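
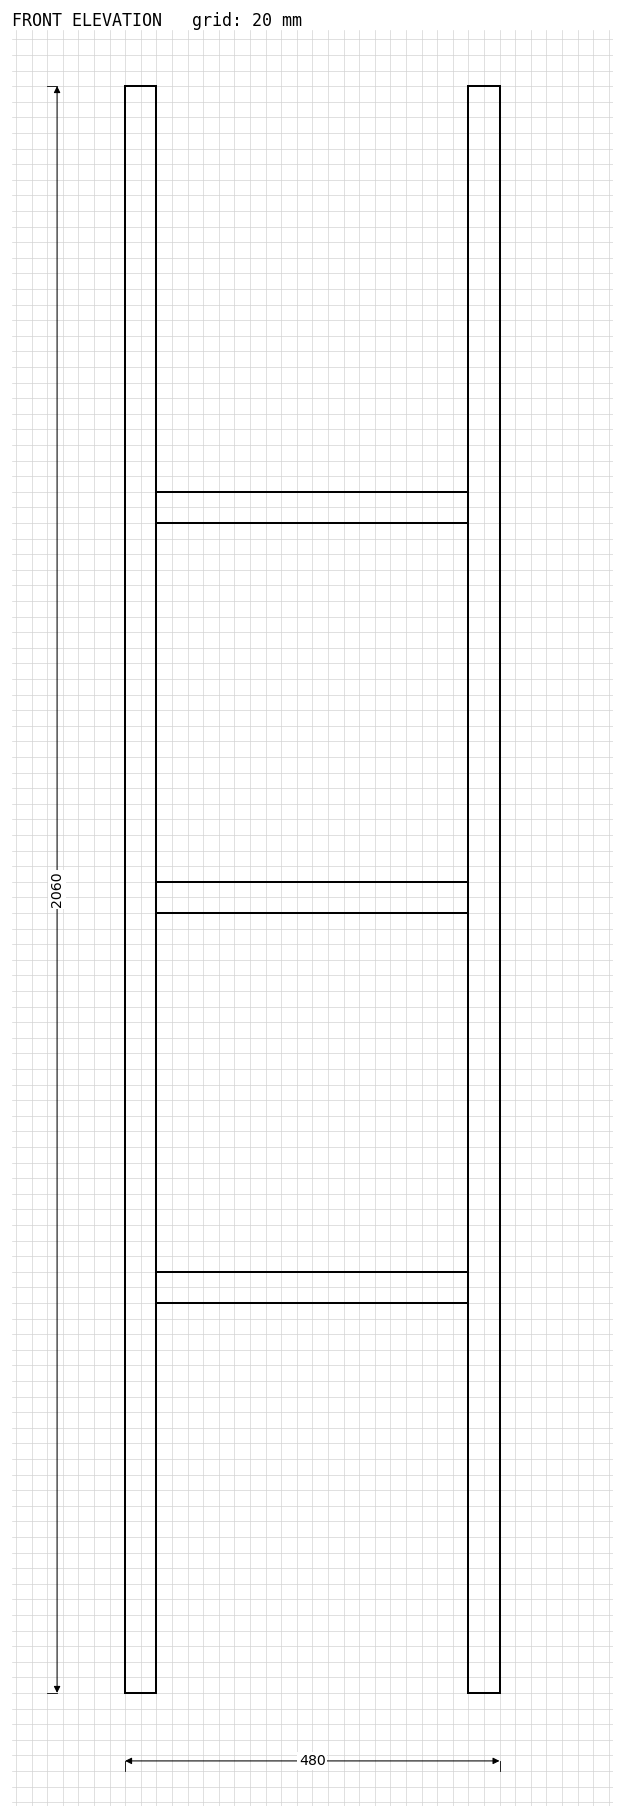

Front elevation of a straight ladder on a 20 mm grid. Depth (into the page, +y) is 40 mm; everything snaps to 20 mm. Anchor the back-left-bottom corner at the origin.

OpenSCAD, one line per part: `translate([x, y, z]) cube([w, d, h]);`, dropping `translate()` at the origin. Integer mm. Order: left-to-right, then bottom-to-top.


cube([40, 40, 2060]);
translate([40, 0, 500]) cube([400, 40, 40]);
translate([40, 0, 1000]) cube([400, 40, 40]);
translate([40, 0, 1500]) cube([400, 40, 40]);
translate([440, 0, 0]) cube([40, 40, 2060]);


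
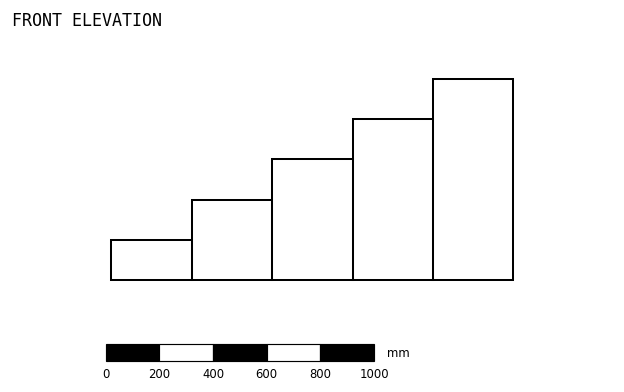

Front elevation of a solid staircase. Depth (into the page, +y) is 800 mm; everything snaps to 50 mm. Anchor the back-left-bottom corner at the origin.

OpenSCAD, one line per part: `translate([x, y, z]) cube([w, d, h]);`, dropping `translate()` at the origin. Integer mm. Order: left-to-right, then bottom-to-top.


cube([300, 800, 150]);
translate([300, 0, 0]) cube([300, 800, 300]);
translate([600, 0, 0]) cube([300, 800, 450]);
translate([900, 0, 0]) cube([300, 800, 600]);
translate([1200, 0, 0]) cube([300, 800, 750]);


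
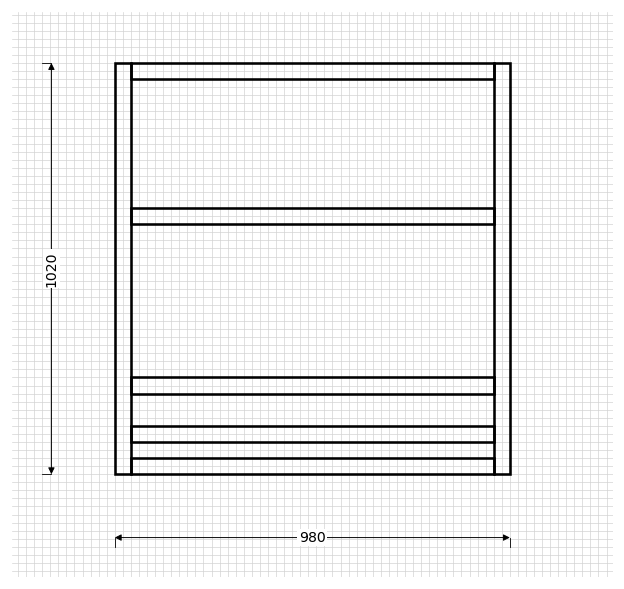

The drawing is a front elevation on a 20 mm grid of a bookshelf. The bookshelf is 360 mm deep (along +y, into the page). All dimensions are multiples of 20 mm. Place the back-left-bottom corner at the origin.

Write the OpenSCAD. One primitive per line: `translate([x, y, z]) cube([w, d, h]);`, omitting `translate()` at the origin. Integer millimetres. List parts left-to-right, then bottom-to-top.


cube([40, 360, 1020]);
translate([40, 0, 0]) cube([900, 360, 40]);
translate([40, 0, 80]) cube([900, 360, 40]);
translate([40, 0, 200]) cube([900, 360, 40]);
translate([40, 0, 620]) cube([900, 360, 40]);
translate([40, 0, 980]) cube([900, 360, 40]);
translate([940, 0, 0]) cube([40, 360, 1020]);


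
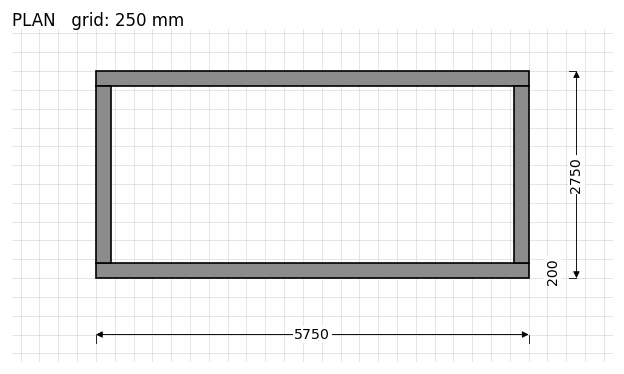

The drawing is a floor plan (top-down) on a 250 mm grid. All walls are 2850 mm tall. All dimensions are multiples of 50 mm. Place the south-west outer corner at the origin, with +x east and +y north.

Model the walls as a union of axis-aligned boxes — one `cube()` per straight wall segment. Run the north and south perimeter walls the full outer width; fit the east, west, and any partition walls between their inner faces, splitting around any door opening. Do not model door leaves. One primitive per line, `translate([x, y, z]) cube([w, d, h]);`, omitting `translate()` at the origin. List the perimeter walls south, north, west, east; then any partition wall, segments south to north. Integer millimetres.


cube([5750, 200, 2850]);
translate([0, 2550, 0]) cube([5750, 200, 2850]);
translate([0, 200, 0]) cube([200, 2350, 2850]);
translate([5550, 200, 0]) cube([200, 2350, 2850]);


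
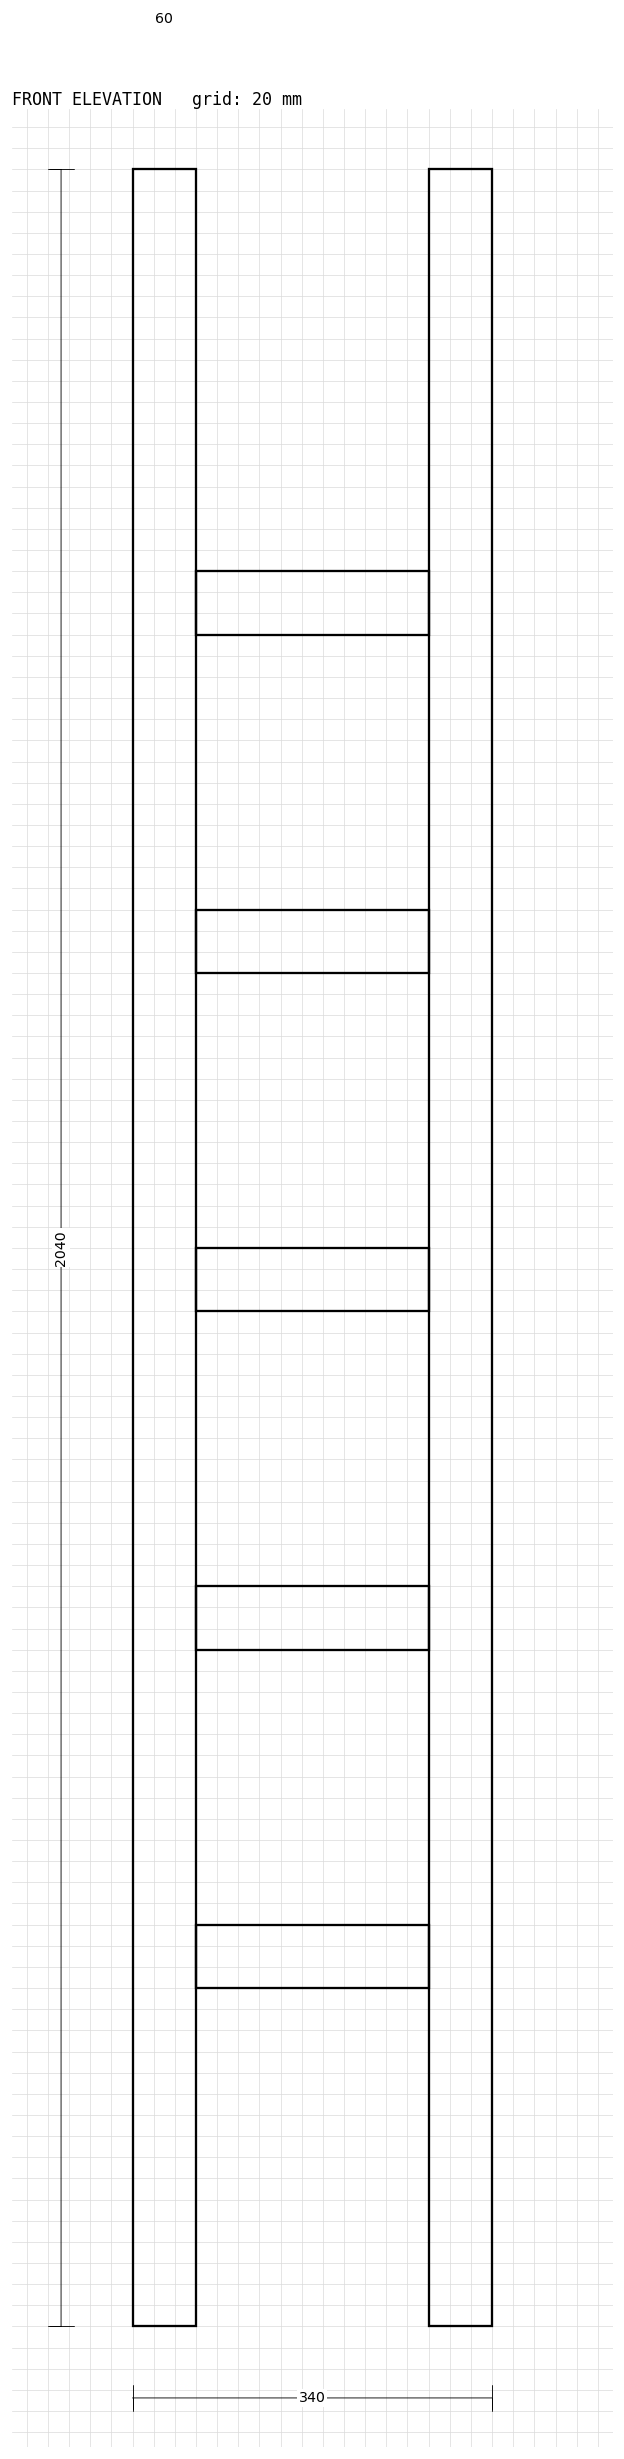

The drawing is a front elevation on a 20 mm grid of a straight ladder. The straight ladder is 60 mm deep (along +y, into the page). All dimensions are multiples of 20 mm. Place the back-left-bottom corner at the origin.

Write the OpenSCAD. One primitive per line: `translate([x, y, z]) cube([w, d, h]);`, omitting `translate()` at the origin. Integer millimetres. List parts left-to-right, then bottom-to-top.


cube([60, 60, 2040]);
translate([60, 0, 320]) cube([220, 60, 60]);
translate([60, 0, 640]) cube([220, 60, 60]);
translate([60, 0, 960]) cube([220, 60, 60]);
translate([60, 0, 1280]) cube([220, 60, 60]);
translate([60, 0, 1600]) cube([220, 60, 60]);
translate([280, 0, 0]) cube([60, 60, 2040]);


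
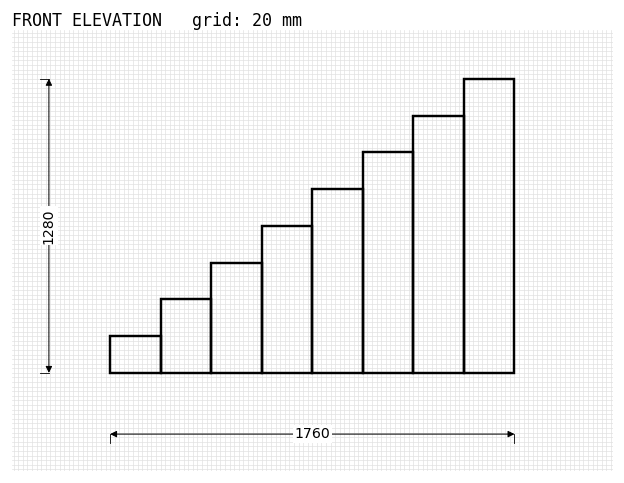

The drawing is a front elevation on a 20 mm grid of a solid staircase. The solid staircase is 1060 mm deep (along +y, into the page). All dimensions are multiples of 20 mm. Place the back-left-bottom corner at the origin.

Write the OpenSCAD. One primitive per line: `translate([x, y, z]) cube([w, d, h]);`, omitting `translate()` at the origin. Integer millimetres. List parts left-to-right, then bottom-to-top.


cube([220, 1060, 160]);
translate([220, 0, 0]) cube([220, 1060, 320]);
translate([440, 0, 0]) cube([220, 1060, 480]);
translate([660, 0, 0]) cube([220, 1060, 640]);
translate([880, 0, 0]) cube([220, 1060, 800]);
translate([1100, 0, 0]) cube([220, 1060, 960]);
translate([1320, 0, 0]) cube([220, 1060, 1120]);
translate([1540, 0, 0]) cube([220, 1060, 1280]);


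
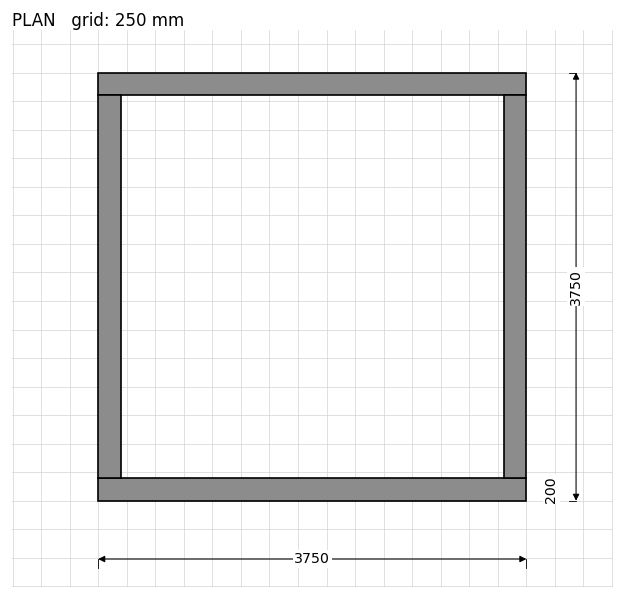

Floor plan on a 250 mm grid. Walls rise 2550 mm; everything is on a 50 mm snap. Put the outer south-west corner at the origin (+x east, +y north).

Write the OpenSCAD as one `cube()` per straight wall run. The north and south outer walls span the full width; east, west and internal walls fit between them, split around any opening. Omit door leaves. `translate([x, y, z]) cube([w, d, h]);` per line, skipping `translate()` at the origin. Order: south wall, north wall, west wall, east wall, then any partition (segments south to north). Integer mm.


cube([3750, 200, 2550]);
translate([0, 3550, 0]) cube([3750, 200, 2550]);
translate([0, 200, 0]) cube([200, 3350, 2550]);
translate([3550, 200, 0]) cube([200, 3350, 2550]);


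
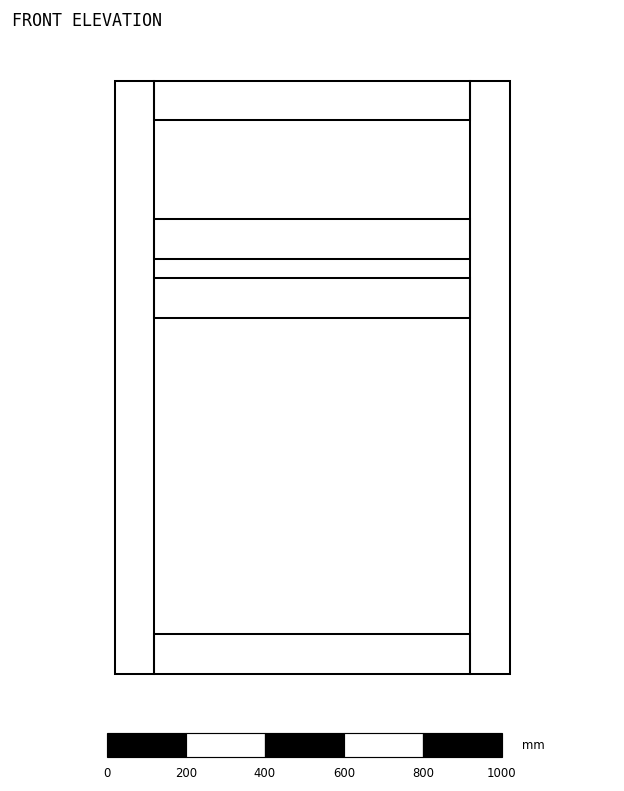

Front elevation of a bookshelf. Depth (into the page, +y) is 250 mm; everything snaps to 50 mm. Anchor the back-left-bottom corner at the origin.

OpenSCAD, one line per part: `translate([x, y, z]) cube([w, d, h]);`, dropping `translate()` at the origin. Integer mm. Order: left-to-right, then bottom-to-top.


cube([100, 250, 1500]);
translate([100, 0, 0]) cube([800, 250, 100]);
translate([100, 0, 900]) cube([800, 250, 100]);
translate([100, 0, 1050]) cube([800, 250, 100]);
translate([100, 0, 1400]) cube([800, 250, 100]);
translate([900, 0, 0]) cube([100, 250, 1500]);


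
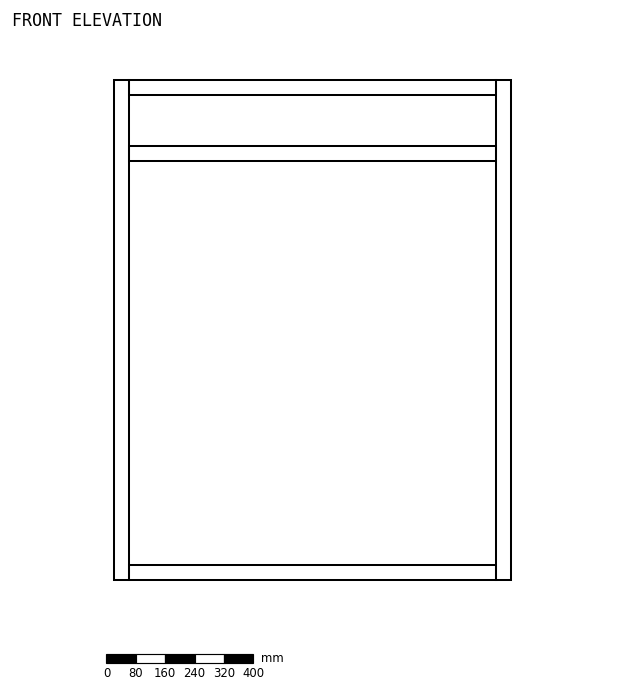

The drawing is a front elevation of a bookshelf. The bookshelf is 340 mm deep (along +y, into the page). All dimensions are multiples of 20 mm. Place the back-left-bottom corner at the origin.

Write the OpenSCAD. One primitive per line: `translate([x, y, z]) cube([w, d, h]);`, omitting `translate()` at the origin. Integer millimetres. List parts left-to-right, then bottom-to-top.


cube([40, 340, 1360]);
translate([40, 0, 0]) cube([1000, 340, 40]);
translate([40, 0, 1140]) cube([1000, 340, 40]);
translate([40, 0, 1320]) cube([1000, 340, 40]);
translate([1040, 0, 0]) cube([40, 340, 1360]);


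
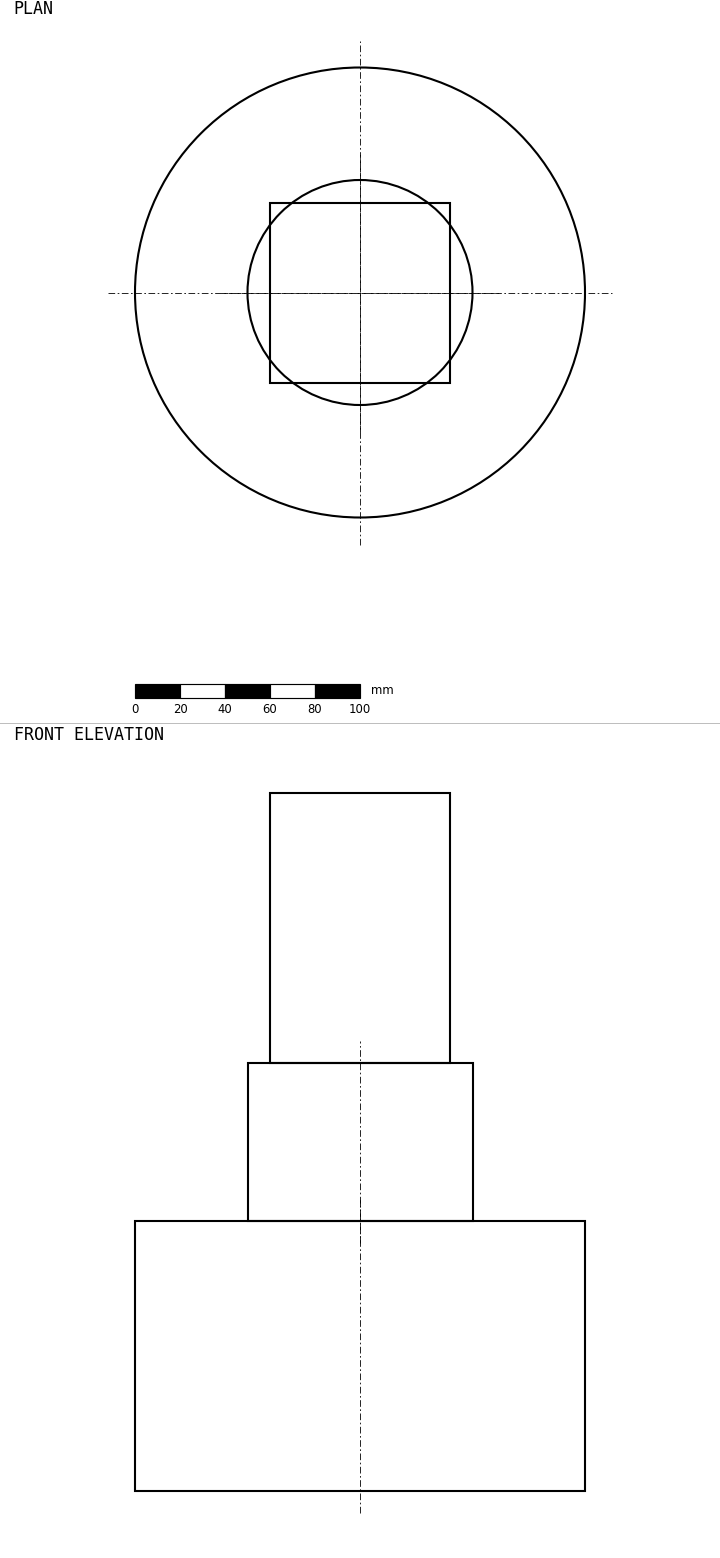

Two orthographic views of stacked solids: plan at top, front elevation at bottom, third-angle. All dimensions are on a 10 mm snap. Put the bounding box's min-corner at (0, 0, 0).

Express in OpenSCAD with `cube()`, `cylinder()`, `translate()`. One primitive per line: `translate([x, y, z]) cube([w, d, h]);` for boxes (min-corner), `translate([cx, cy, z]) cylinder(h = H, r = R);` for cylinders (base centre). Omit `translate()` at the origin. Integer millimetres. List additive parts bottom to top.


translate([100, 100, 0]) cylinder(h = 120, r = 100);
translate([100, 100, 120]) cylinder(h = 70, r = 50);
translate([60, 60, 190]) cube([80, 80, 120]);


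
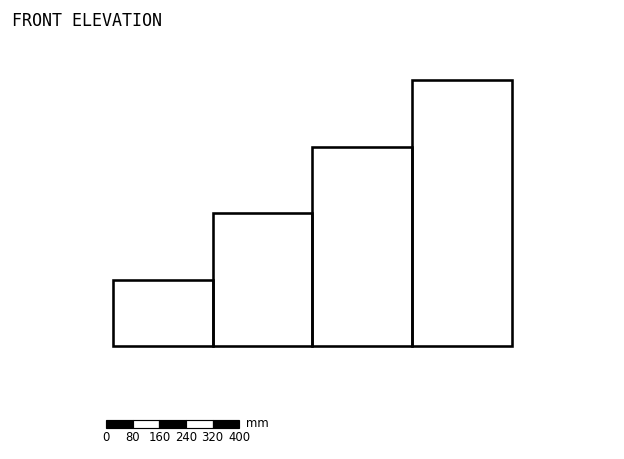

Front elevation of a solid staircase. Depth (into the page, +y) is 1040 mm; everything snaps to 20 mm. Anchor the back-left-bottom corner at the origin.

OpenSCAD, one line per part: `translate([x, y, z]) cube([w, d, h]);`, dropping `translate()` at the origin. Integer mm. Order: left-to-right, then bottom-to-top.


cube([300, 1040, 200]);
translate([300, 0, 0]) cube([300, 1040, 400]);
translate([600, 0, 0]) cube([300, 1040, 600]);
translate([900, 0, 0]) cube([300, 1040, 800]);


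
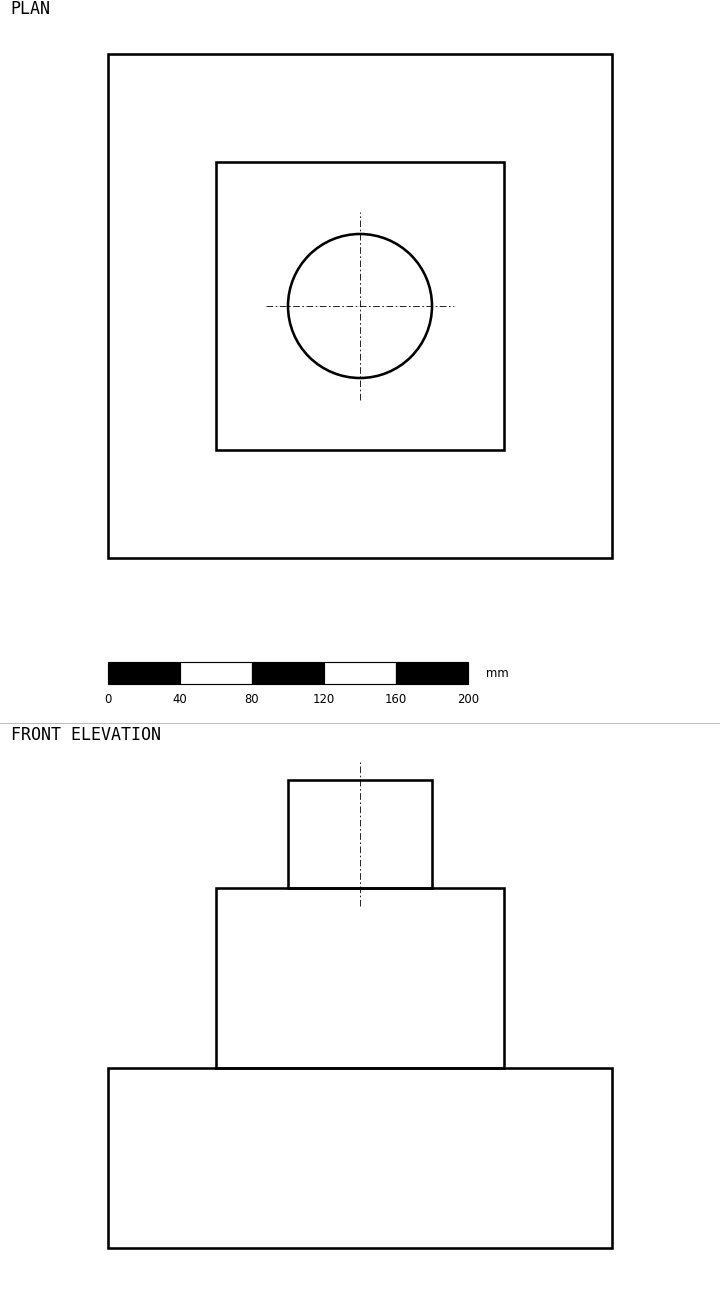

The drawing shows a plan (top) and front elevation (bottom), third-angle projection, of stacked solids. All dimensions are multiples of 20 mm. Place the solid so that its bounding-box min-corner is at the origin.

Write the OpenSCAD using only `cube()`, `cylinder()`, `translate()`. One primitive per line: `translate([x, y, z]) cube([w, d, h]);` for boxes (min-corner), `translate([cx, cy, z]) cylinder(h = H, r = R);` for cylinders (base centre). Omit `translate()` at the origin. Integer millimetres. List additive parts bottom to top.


cube([280, 280, 100]);
translate([60, 60, 100]) cube([160, 160, 100]);
translate([140, 140, 200]) cylinder(h = 60, r = 40);


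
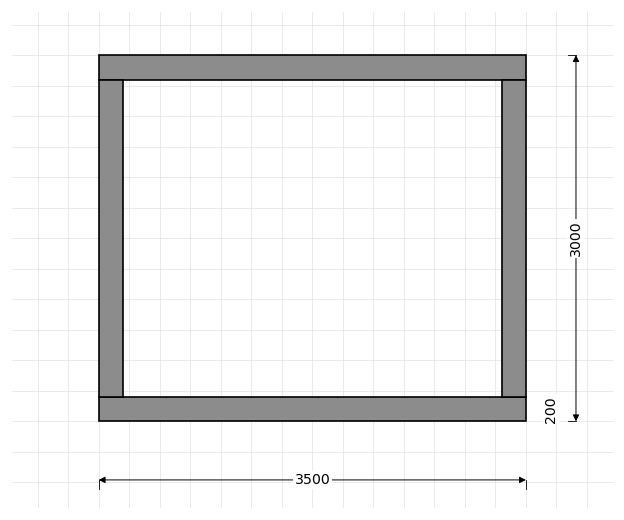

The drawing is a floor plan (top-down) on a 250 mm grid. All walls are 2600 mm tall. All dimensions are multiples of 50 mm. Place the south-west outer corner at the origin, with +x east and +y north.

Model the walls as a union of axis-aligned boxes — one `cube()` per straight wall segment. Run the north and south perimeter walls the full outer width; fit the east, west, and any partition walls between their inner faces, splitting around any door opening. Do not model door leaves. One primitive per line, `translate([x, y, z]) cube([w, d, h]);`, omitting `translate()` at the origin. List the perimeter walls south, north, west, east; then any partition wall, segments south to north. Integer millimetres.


cube([3500, 200, 2600]);
translate([0, 2800, 0]) cube([3500, 200, 2600]);
translate([0, 200, 0]) cube([200, 2600, 2600]);
translate([3300, 200, 0]) cube([200, 2600, 2600]);


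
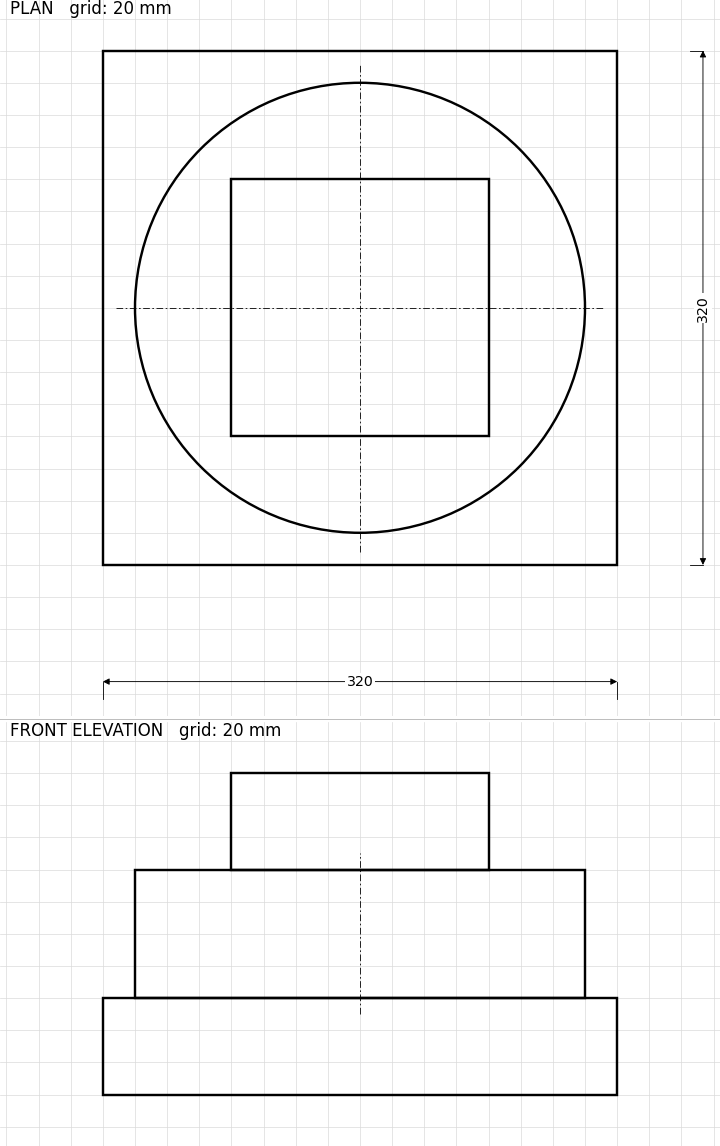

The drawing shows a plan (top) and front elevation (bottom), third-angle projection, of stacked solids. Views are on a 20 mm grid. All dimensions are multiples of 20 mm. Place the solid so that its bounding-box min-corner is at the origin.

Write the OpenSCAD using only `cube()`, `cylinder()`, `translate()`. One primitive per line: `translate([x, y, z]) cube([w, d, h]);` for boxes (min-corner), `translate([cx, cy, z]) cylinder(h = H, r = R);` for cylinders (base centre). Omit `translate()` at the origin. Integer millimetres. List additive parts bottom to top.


cube([320, 320, 60]);
translate([160, 160, 60]) cylinder(h = 80, r = 140);
translate([80, 80, 140]) cube([160, 160, 60]);


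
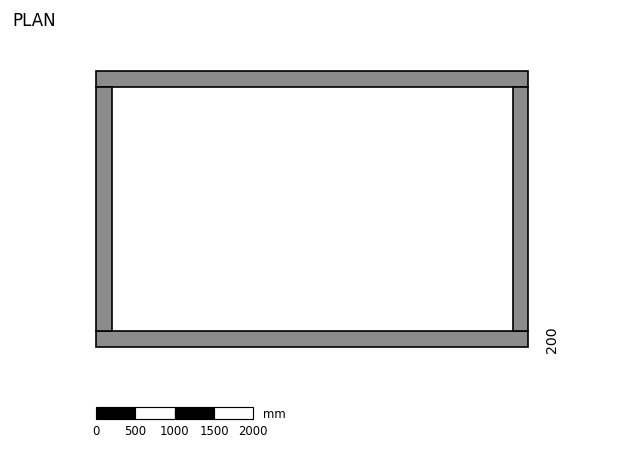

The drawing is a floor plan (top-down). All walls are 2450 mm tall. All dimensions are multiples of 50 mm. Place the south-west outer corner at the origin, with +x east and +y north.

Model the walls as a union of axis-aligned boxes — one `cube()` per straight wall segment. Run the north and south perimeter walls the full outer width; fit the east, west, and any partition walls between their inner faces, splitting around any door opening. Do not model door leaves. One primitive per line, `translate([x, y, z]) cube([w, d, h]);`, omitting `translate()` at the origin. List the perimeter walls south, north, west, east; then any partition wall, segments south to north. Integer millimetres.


cube([5500, 200, 2450]);
translate([0, 3300, 0]) cube([5500, 200, 2450]);
translate([0, 200, 0]) cube([200, 3100, 2450]);
translate([5300, 200, 0]) cube([200, 3100, 2450]);


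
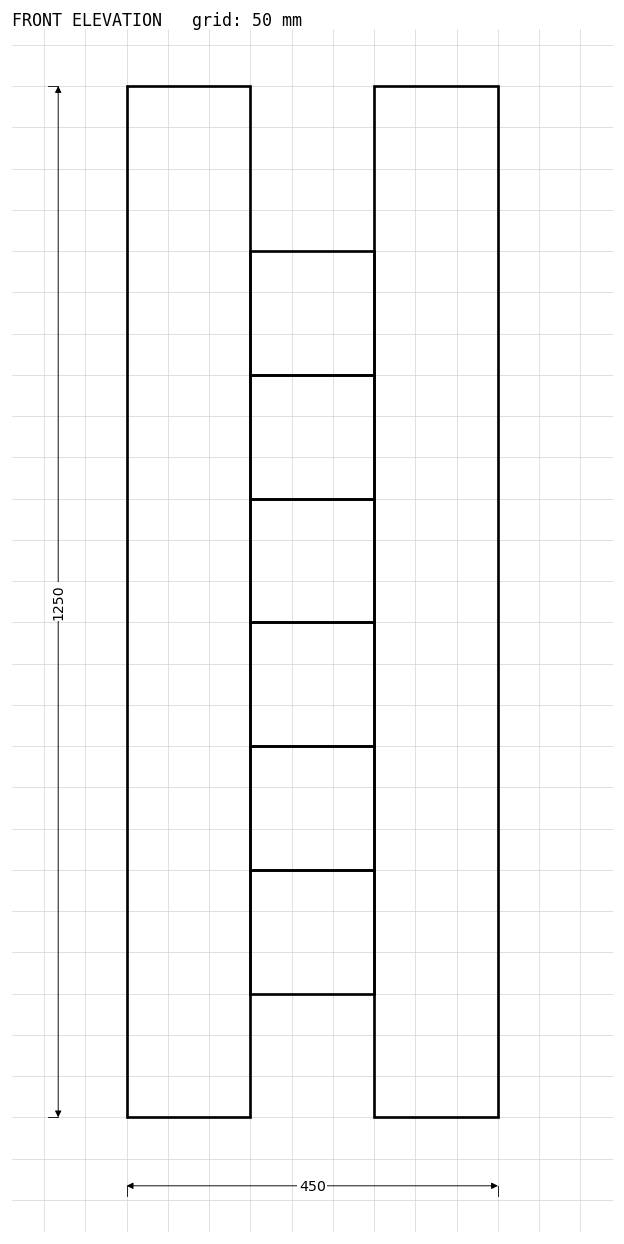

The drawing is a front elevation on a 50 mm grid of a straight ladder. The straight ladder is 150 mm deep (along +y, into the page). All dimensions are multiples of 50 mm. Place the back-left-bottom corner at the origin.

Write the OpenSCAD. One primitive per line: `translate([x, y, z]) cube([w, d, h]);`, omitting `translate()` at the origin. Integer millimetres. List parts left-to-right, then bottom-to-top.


cube([150, 150, 1250]);
translate([150, 0, 150]) cube([150, 150, 150]);
translate([150, 0, 300]) cube([150, 150, 150]);
translate([150, 0, 450]) cube([150, 150, 150]);
translate([150, 0, 600]) cube([150, 150, 150]);
translate([150, 0, 750]) cube([150, 150, 150]);
translate([150, 0, 900]) cube([150, 150, 150]);
translate([300, 0, 0]) cube([150, 150, 1250]);


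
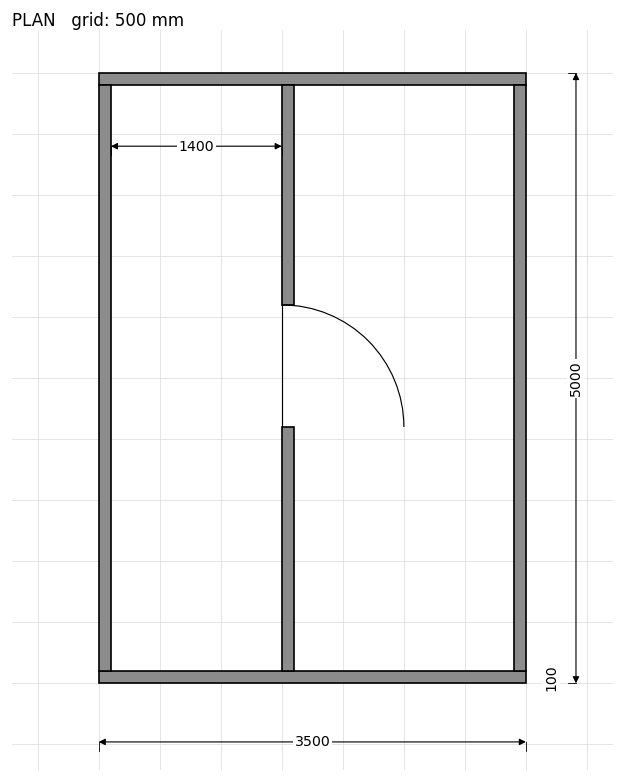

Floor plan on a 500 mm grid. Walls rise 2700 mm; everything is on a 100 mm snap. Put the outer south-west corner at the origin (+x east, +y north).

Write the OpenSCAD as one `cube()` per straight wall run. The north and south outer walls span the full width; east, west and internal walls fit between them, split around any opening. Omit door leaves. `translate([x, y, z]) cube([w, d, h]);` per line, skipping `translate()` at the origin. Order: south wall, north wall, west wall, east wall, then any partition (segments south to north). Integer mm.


cube([3500, 100, 2700]);
translate([0, 4900, 0]) cube([3500, 100, 2700]);
translate([0, 100, 0]) cube([100, 4800, 2700]);
translate([3400, 100, 0]) cube([100, 4800, 2700]);
translate([1500, 100, 0]) cube([100, 2000, 2700]);
translate([1500, 3100, 0]) cube([100, 1800, 2700]);


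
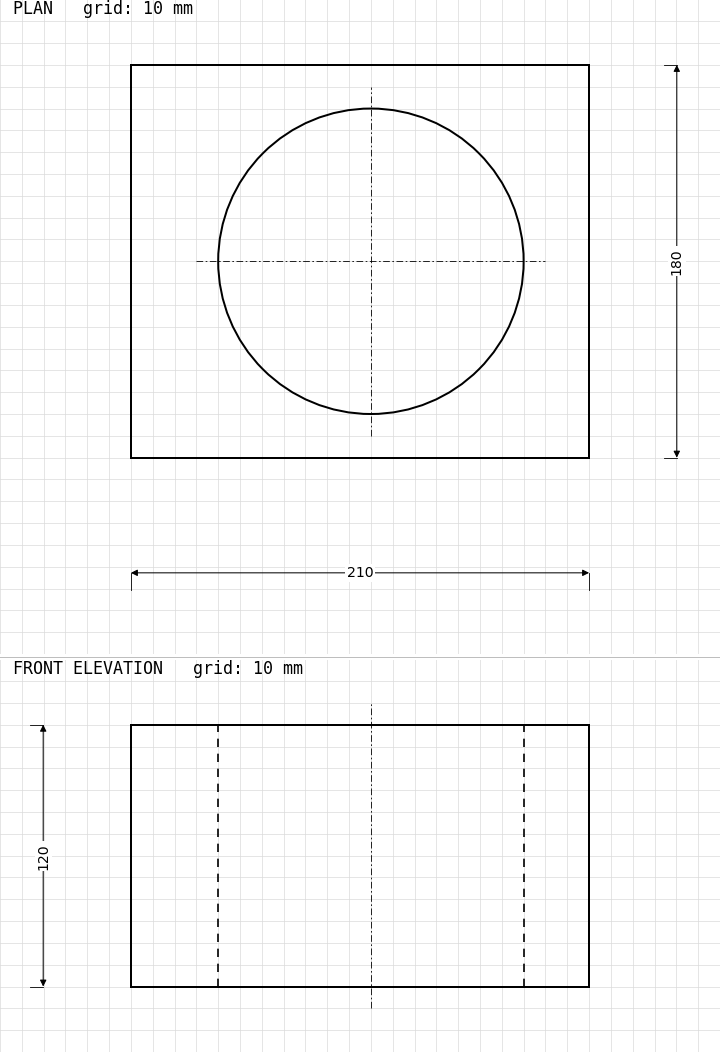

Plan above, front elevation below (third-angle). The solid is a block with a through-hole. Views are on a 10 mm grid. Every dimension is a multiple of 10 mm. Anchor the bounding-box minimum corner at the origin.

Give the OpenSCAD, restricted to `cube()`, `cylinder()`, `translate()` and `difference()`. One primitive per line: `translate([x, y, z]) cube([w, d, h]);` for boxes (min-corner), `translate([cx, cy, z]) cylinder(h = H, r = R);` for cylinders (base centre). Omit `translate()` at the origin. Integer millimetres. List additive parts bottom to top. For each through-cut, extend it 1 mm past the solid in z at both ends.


difference() {
  cube([210, 180, 120]);
  translate([110, 90, -1]) cylinder(h = 122, r = 70);
}


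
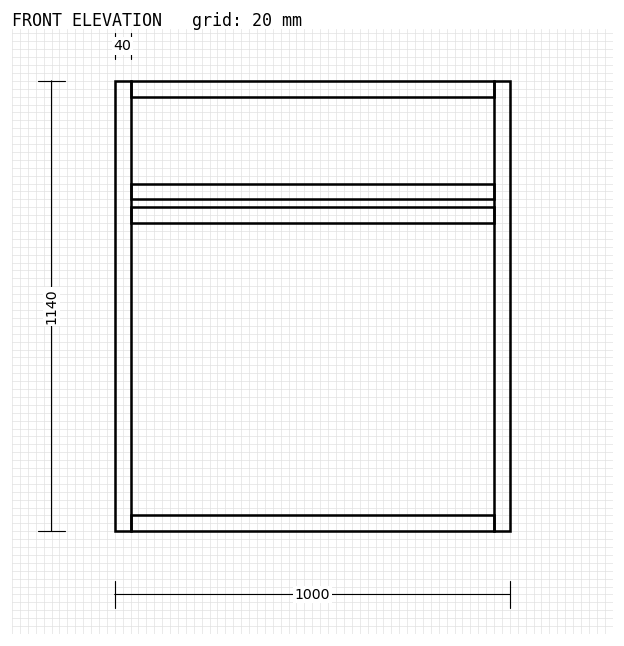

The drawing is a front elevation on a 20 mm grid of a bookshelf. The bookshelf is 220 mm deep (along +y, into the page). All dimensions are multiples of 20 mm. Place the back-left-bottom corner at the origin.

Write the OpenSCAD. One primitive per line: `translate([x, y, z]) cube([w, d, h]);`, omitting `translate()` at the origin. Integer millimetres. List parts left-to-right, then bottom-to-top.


cube([40, 220, 1140]);
translate([40, 0, 0]) cube([920, 220, 40]);
translate([40, 0, 780]) cube([920, 220, 40]);
translate([40, 0, 840]) cube([920, 220, 40]);
translate([40, 0, 1100]) cube([920, 220, 40]);
translate([960, 0, 0]) cube([40, 220, 1140]);


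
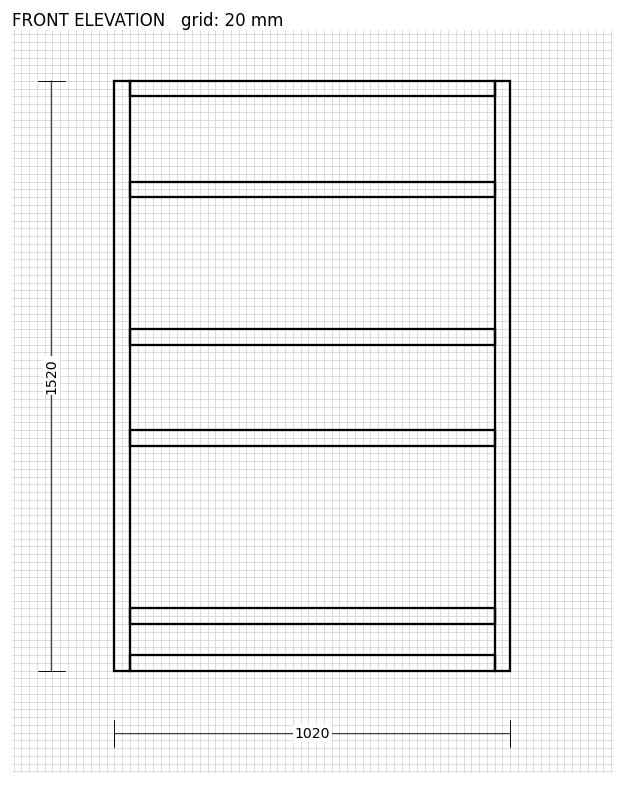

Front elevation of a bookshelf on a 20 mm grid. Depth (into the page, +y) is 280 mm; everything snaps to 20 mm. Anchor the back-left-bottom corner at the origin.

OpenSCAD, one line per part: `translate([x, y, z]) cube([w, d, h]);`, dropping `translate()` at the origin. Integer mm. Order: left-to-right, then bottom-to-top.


cube([40, 280, 1520]);
translate([40, 0, 0]) cube([940, 280, 40]);
translate([40, 0, 120]) cube([940, 280, 40]);
translate([40, 0, 580]) cube([940, 280, 40]);
translate([40, 0, 840]) cube([940, 280, 40]);
translate([40, 0, 1220]) cube([940, 280, 40]);
translate([40, 0, 1480]) cube([940, 280, 40]);
translate([980, 0, 0]) cube([40, 280, 1520]);


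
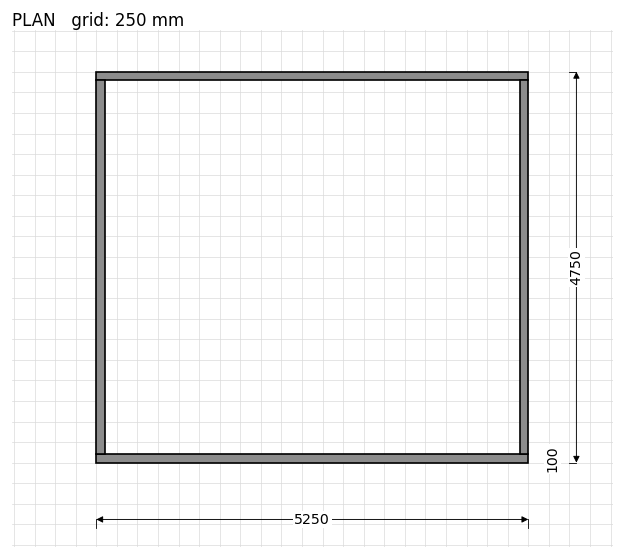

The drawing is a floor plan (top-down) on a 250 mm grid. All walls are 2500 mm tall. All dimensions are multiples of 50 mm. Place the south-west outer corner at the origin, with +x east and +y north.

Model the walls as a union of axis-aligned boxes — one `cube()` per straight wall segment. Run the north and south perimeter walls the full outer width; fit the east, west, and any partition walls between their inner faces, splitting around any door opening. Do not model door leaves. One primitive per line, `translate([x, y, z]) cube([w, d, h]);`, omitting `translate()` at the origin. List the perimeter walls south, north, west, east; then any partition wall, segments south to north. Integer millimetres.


cube([5250, 100, 2500]);
translate([0, 4650, 0]) cube([5250, 100, 2500]);
translate([0, 100, 0]) cube([100, 4550, 2500]);
translate([5150, 100, 0]) cube([100, 4550, 2500]);


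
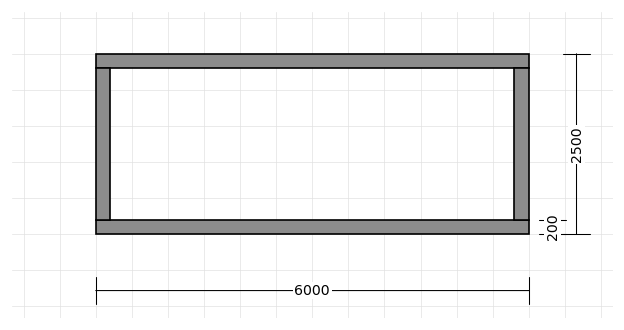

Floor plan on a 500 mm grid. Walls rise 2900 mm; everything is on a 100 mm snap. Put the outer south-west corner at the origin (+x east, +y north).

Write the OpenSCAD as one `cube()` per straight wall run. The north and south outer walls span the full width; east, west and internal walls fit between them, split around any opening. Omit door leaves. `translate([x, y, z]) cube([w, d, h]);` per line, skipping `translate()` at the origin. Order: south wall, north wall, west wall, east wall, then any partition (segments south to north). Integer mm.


cube([6000, 200, 2900]);
translate([0, 2300, 0]) cube([6000, 200, 2900]);
translate([0, 200, 0]) cube([200, 2100, 2900]);
translate([5800, 200, 0]) cube([200, 2100, 2900]);


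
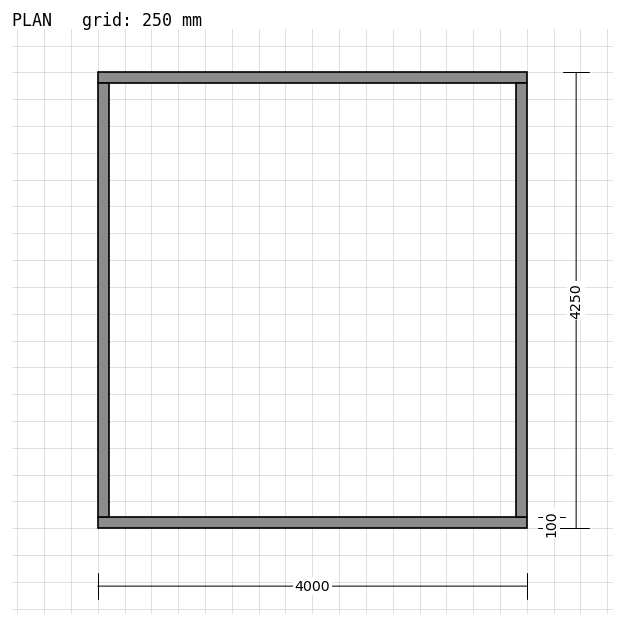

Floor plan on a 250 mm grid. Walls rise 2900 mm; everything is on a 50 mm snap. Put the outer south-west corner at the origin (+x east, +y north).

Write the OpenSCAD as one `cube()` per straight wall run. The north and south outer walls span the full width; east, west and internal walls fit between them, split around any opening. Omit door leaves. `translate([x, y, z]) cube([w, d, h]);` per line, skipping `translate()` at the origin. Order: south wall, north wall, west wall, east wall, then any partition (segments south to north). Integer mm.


cube([4000, 100, 2900]);
translate([0, 4150, 0]) cube([4000, 100, 2900]);
translate([0, 100, 0]) cube([100, 4050, 2900]);
translate([3900, 100, 0]) cube([100, 4050, 2900]);


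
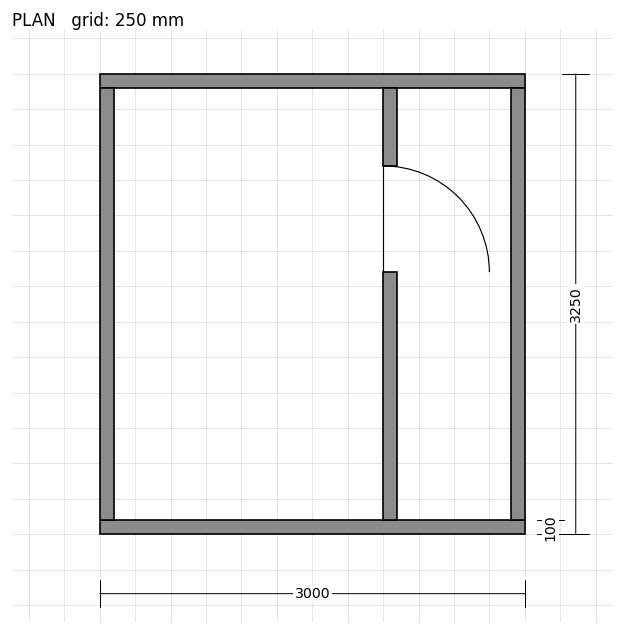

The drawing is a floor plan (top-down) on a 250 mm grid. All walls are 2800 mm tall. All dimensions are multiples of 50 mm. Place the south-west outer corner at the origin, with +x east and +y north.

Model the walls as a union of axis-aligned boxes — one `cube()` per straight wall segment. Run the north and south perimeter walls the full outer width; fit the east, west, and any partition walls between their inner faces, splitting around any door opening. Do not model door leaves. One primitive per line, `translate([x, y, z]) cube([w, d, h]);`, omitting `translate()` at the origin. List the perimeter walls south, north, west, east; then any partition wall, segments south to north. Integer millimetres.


cube([3000, 100, 2800]);
translate([0, 3150, 0]) cube([3000, 100, 2800]);
translate([0, 100, 0]) cube([100, 3050, 2800]);
translate([2900, 100, 0]) cube([100, 3050, 2800]);
translate([2000, 100, 0]) cube([100, 1750, 2800]);
translate([2000, 2600, 0]) cube([100, 550, 2800]);


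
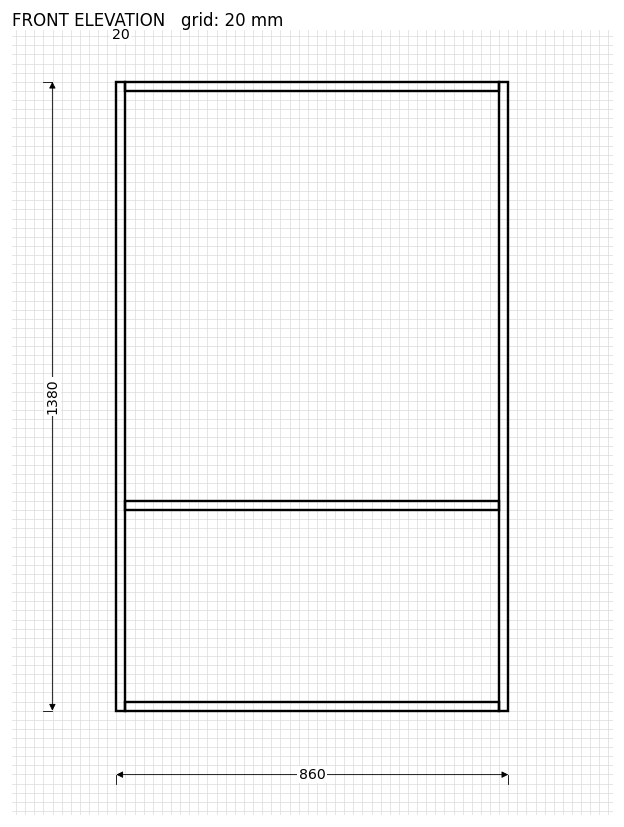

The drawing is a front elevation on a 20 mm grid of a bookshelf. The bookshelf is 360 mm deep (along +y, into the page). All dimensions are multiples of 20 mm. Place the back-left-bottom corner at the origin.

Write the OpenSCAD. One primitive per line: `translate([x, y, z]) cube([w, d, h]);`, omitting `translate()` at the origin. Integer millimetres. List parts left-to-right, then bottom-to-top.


cube([20, 360, 1380]);
translate([20, 0, 0]) cube([820, 360, 20]);
translate([20, 0, 440]) cube([820, 360, 20]);
translate([20, 0, 1360]) cube([820, 360, 20]);
translate([840, 0, 0]) cube([20, 360, 1380]);


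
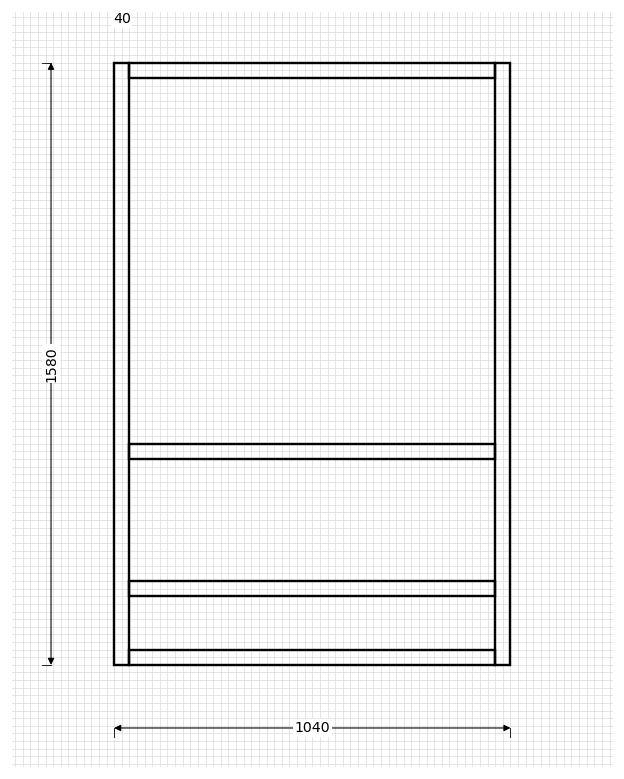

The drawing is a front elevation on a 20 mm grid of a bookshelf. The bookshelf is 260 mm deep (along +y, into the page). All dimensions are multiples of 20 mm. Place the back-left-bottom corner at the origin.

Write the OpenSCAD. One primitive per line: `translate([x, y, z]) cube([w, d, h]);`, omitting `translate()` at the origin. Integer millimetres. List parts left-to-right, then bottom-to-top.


cube([40, 260, 1580]);
translate([40, 0, 0]) cube([960, 260, 40]);
translate([40, 0, 180]) cube([960, 260, 40]);
translate([40, 0, 540]) cube([960, 260, 40]);
translate([40, 0, 1540]) cube([960, 260, 40]);
translate([1000, 0, 0]) cube([40, 260, 1580]);


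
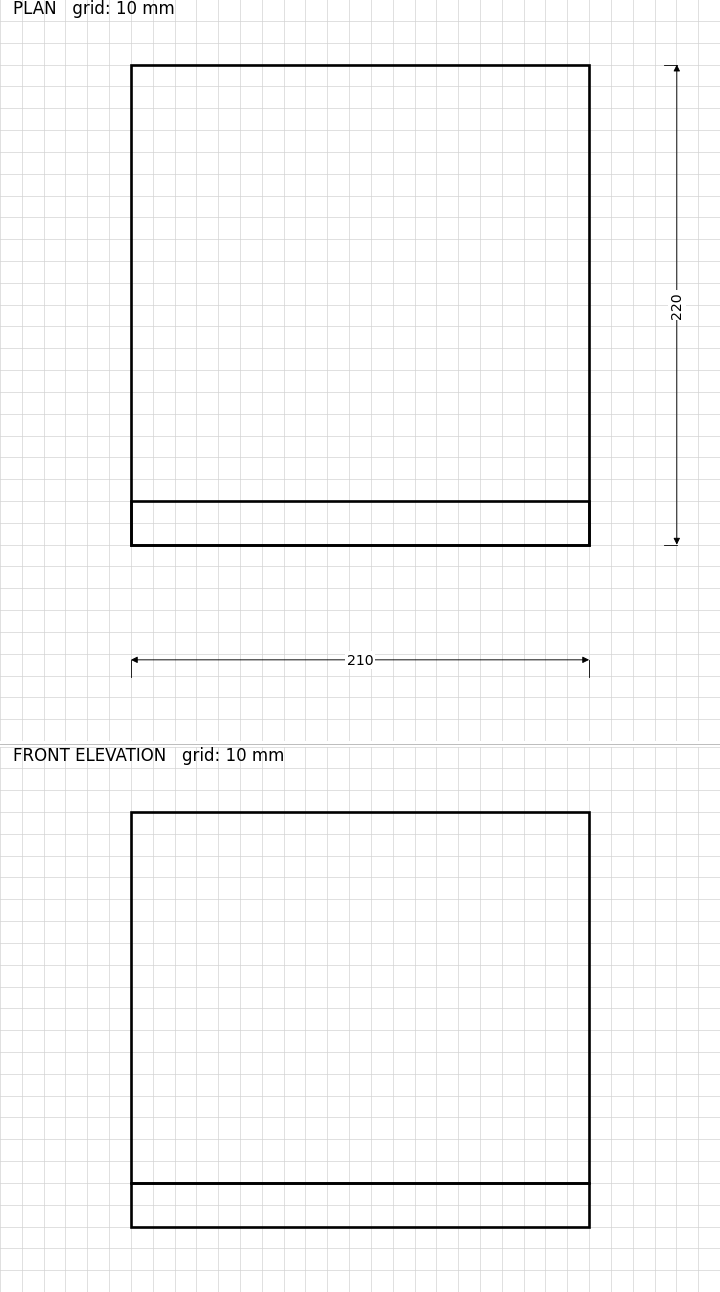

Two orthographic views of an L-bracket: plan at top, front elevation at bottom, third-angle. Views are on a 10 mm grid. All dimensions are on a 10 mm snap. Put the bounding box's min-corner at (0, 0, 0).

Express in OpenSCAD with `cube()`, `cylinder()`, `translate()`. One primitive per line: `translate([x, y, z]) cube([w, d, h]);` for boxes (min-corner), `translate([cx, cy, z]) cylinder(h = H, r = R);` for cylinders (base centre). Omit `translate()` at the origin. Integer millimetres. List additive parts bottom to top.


cube([210, 220, 20]);
translate([0, 0, 20]) cube([210, 20, 170]);


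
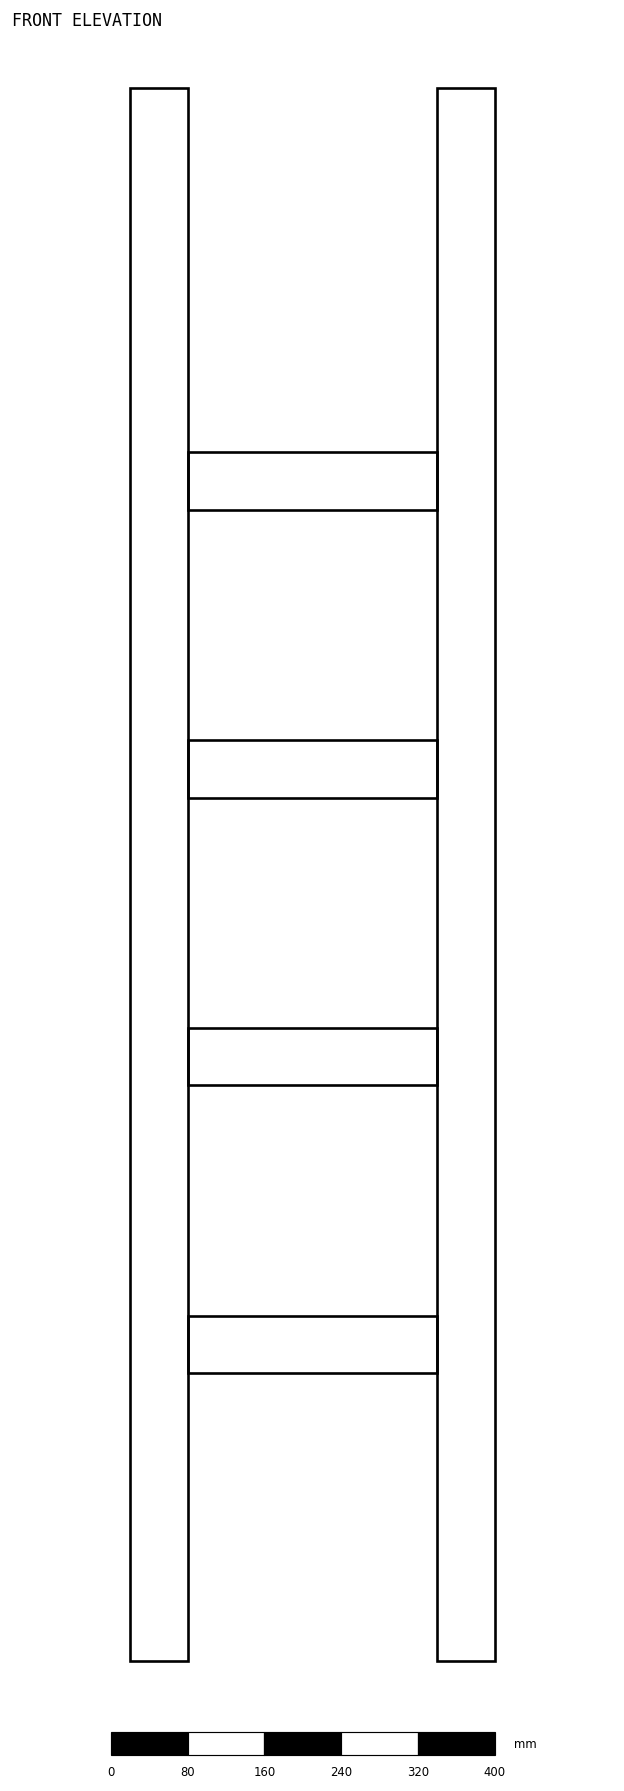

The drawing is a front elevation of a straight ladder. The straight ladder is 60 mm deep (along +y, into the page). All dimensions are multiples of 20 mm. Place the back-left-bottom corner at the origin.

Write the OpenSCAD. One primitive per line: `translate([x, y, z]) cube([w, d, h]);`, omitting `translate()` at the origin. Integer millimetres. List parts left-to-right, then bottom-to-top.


cube([60, 60, 1640]);
translate([60, 0, 300]) cube([260, 60, 60]);
translate([60, 0, 600]) cube([260, 60, 60]);
translate([60, 0, 900]) cube([260, 60, 60]);
translate([60, 0, 1200]) cube([260, 60, 60]);
translate([320, 0, 0]) cube([60, 60, 1640]);


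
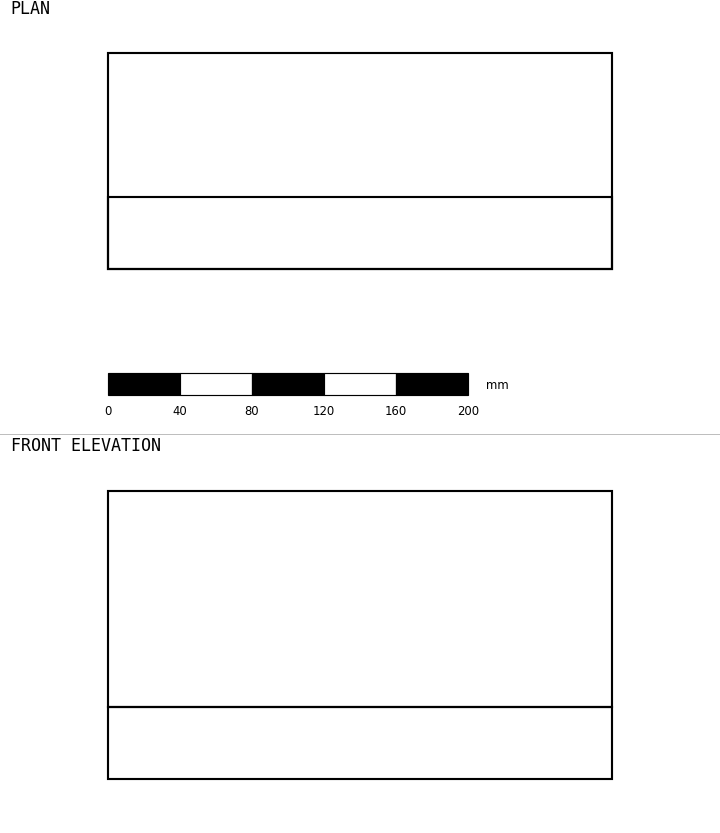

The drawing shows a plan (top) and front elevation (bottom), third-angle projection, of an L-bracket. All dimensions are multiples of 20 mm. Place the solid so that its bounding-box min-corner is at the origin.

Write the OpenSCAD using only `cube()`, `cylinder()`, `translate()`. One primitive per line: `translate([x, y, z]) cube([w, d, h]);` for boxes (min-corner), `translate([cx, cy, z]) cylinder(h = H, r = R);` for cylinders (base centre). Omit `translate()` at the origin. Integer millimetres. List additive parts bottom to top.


cube([280, 120, 40]);
translate([0, 0, 40]) cube([280, 40, 120]);


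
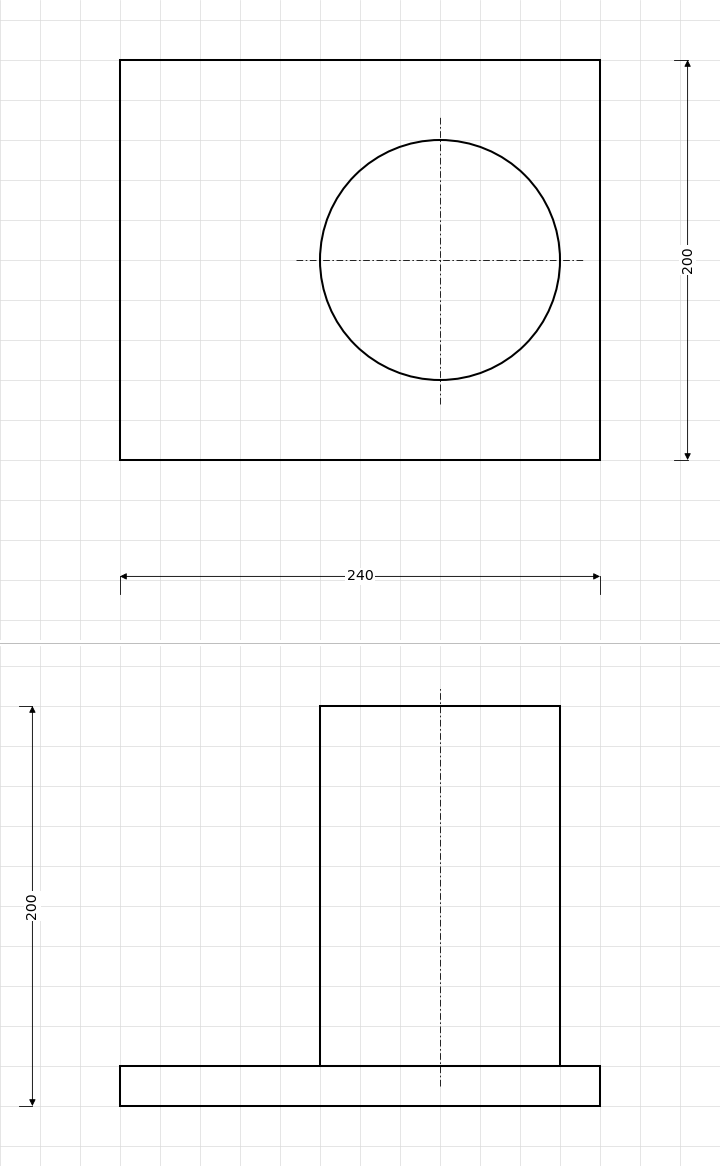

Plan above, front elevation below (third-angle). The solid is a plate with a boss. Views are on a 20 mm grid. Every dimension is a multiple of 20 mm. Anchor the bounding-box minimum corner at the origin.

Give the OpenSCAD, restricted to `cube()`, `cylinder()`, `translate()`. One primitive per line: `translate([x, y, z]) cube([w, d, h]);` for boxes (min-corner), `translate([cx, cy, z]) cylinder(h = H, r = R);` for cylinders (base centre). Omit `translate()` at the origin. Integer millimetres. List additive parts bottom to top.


cube([240, 200, 20]);
translate([160, 100, 20]) cylinder(h = 180, r = 60);


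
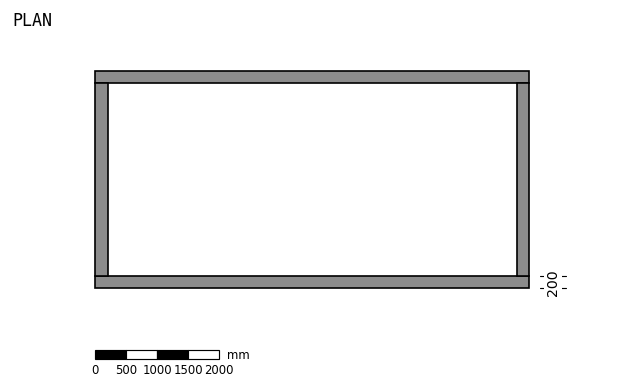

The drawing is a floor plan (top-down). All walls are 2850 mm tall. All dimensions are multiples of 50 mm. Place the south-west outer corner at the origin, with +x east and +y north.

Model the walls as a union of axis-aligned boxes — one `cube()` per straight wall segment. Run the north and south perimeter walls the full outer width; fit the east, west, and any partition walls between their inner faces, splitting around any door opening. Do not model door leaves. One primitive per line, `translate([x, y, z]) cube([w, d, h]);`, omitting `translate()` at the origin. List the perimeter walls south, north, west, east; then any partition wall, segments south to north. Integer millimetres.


cube([7000, 200, 2850]);
translate([0, 3300, 0]) cube([7000, 200, 2850]);
translate([0, 200, 0]) cube([200, 3100, 2850]);
translate([6800, 200, 0]) cube([200, 3100, 2850]);


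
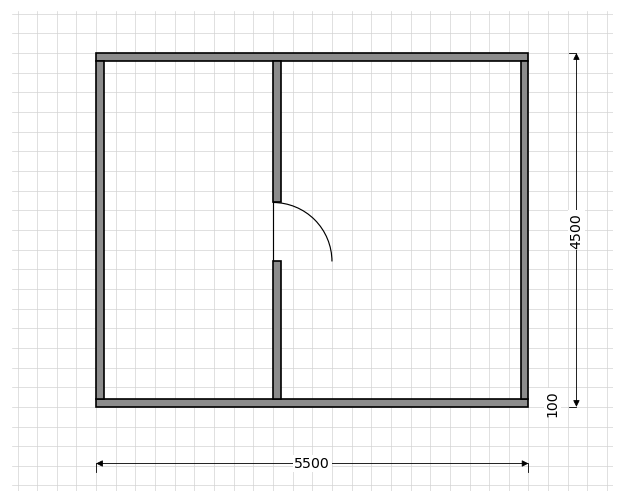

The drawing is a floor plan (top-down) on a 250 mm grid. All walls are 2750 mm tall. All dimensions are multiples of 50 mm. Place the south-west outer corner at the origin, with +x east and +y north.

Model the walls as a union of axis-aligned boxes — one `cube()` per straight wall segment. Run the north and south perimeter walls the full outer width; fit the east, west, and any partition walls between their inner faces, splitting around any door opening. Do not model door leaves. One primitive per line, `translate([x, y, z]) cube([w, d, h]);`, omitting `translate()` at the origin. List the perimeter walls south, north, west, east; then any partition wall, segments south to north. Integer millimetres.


cube([5500, 100, 2750]);
translate([0, 4400, 0]) cube([5500, 100, 2750]);
translate([0, 100, 0]) cube([100, 4300, 2750]);
translate([5400, 100, 0]) cube([100, 4300, 2750]);
translate([2250, 100, 0]) cube([100, 1750, 2750]);
translate([2250, 2600, 0]) cube([100, 1800, 2750]);


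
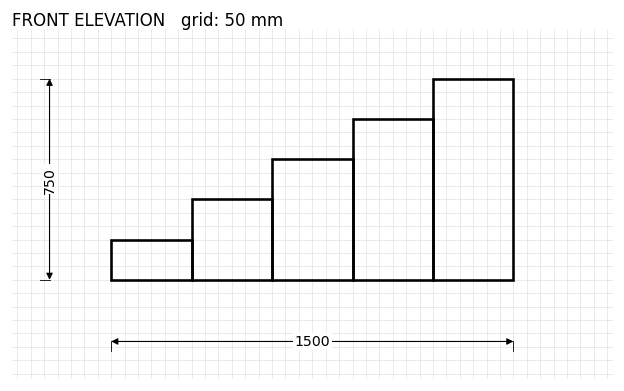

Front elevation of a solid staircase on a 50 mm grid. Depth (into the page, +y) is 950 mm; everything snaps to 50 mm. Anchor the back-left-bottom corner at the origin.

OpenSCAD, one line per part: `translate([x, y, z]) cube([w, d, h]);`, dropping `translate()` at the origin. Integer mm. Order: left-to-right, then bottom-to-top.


cube([300, 950, 150]);
translate([300, 0, 0]) cube([300, 950, 300]);
translate([600, 0, 0]) cube([300, 950, 450]);
translate([900, 0, 0]) cube([300, 950, 600]);
translate([1200, 0, 0]) cube([300, 950, 750]);


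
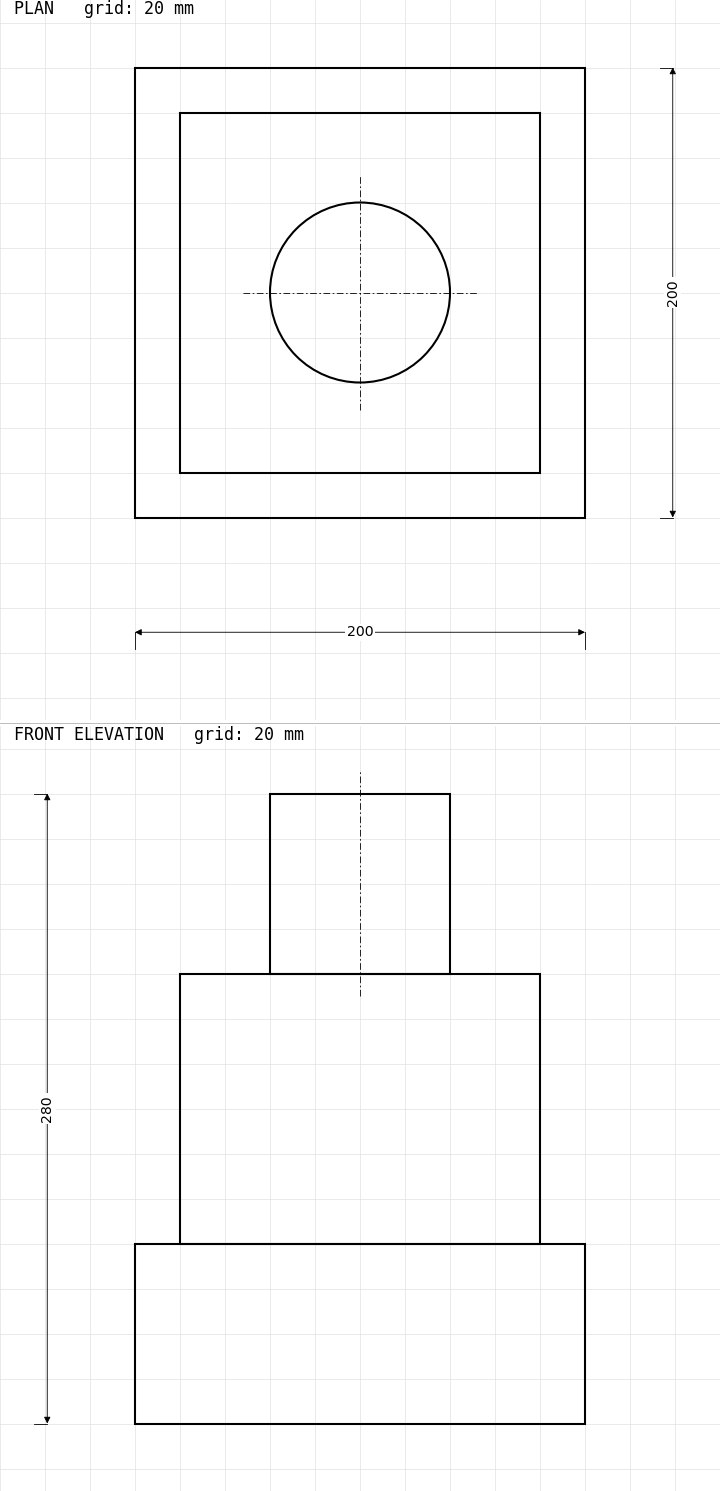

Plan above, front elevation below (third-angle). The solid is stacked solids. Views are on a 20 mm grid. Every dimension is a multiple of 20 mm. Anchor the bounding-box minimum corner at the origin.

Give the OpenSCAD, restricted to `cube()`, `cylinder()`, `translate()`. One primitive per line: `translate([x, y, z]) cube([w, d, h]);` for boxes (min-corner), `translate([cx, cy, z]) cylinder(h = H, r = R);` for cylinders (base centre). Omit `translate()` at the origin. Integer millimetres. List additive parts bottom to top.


cube([200, 200, 80]);
translate([20, 20, 80]) cube([160, 160, 120]);
translate([100, 100, 200]) cylinder(h = 80, r = 40);


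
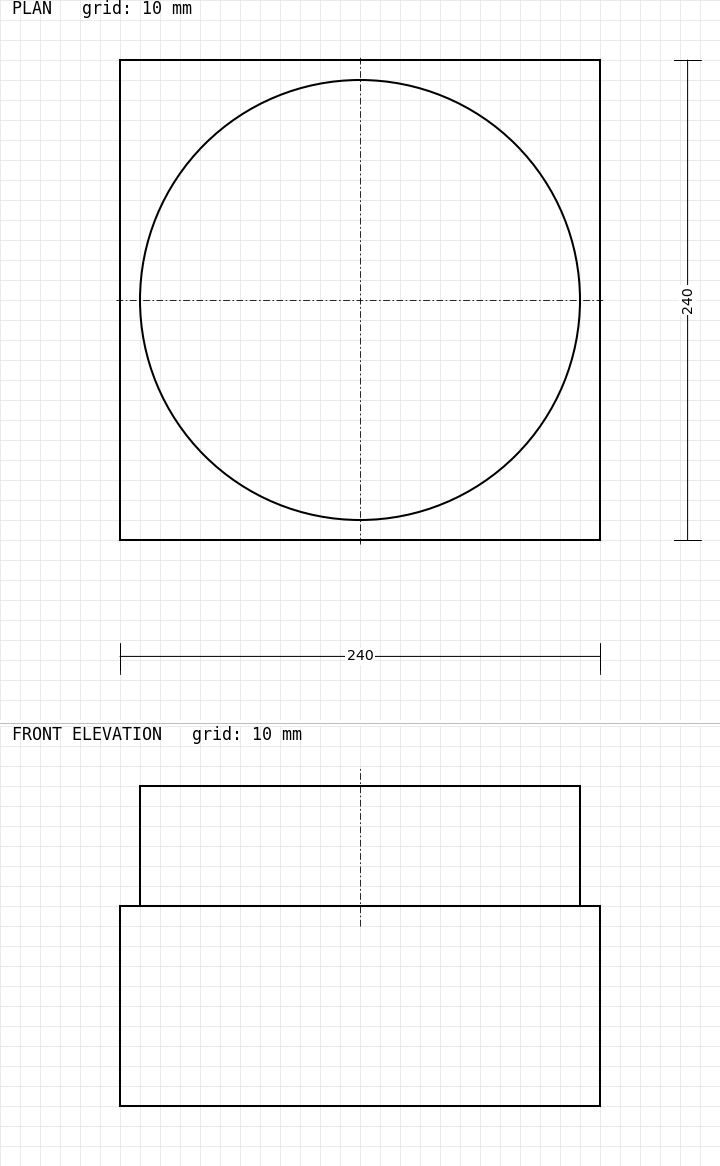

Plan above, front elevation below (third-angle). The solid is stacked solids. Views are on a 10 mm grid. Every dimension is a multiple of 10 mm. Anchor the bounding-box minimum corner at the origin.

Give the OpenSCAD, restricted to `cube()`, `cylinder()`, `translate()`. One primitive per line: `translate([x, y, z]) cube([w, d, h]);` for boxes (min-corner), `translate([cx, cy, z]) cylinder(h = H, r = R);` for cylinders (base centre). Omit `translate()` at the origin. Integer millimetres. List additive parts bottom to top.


cube([240, 240, 100]);
translate([120, 120, 100]) cylinder(h = 60, r = 110);


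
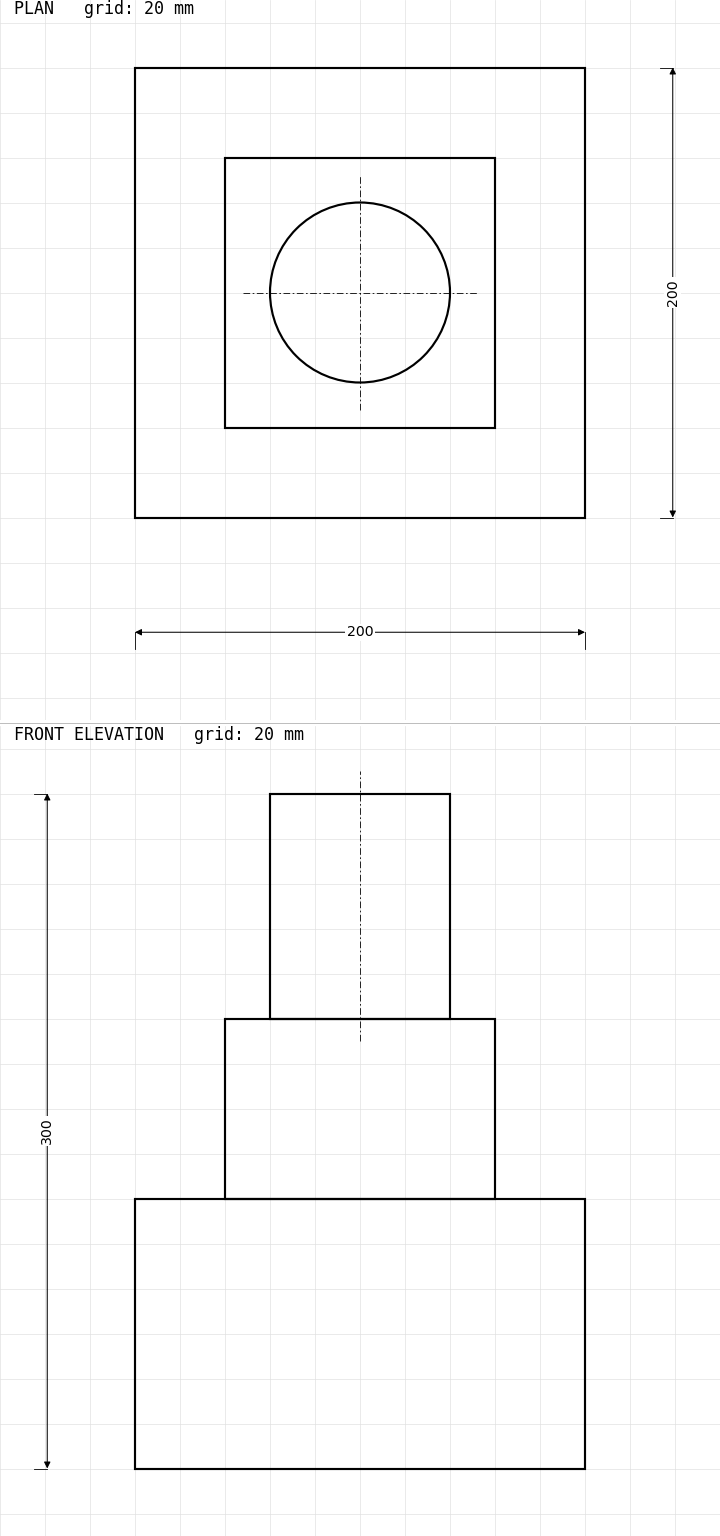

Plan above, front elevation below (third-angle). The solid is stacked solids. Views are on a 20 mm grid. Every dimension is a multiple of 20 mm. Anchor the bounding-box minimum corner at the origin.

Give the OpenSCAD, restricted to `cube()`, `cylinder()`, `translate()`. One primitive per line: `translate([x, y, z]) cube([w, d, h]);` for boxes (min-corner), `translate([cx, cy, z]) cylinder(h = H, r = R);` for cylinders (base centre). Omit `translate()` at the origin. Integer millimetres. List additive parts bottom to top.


cube([200, 200, 120]);
translate([40, 40, 120]) cube([120, 120, 80]);
translate([100, 100, 200]) cylinder(h = 100, r = 40);


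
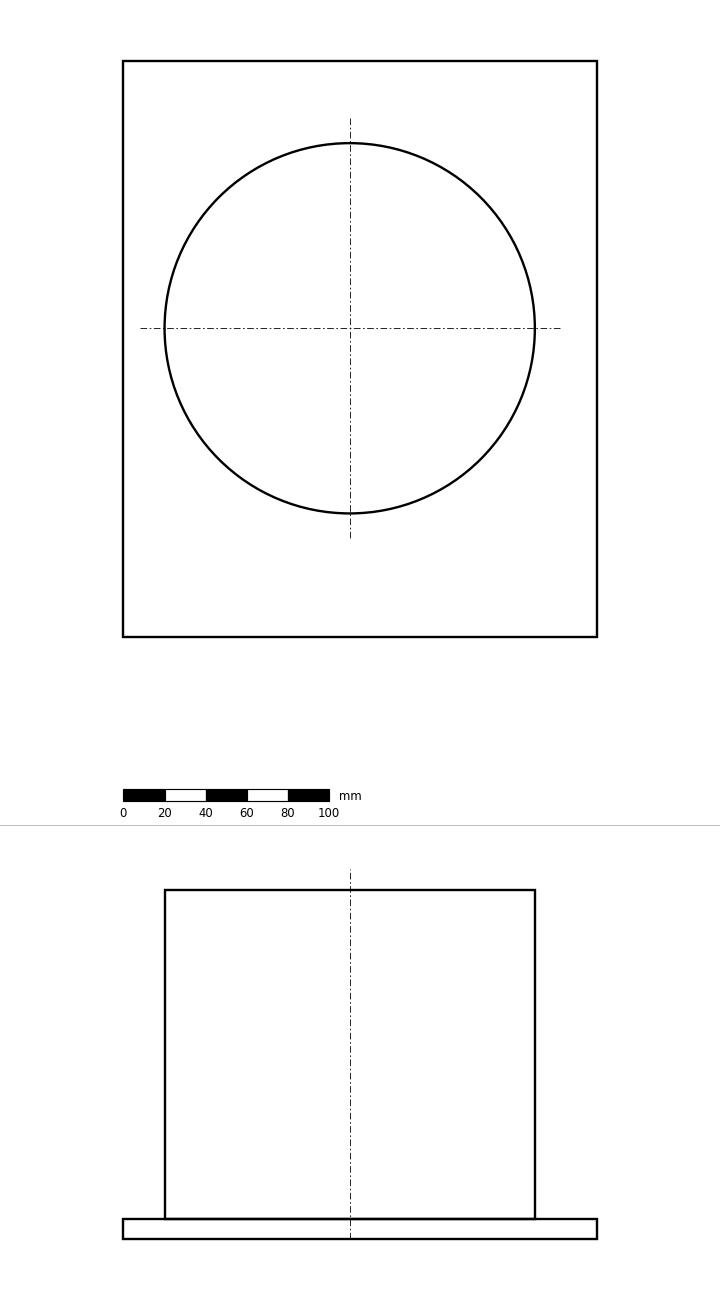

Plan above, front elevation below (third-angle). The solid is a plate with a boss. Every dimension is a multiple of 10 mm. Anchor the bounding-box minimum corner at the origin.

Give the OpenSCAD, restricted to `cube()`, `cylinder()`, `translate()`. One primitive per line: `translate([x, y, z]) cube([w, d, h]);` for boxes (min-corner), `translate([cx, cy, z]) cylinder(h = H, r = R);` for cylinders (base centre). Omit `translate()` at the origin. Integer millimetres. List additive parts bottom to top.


cube([230, 280, 10]);
translate([110, 150, 10]) cylinder(h = 160, r = 90);
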